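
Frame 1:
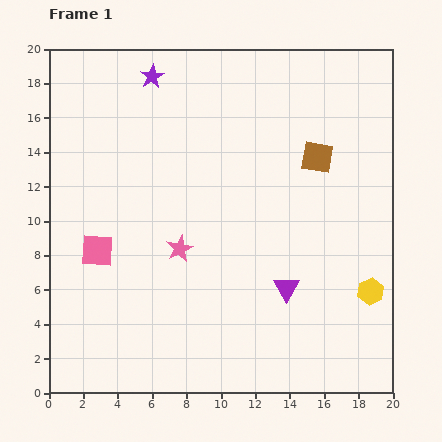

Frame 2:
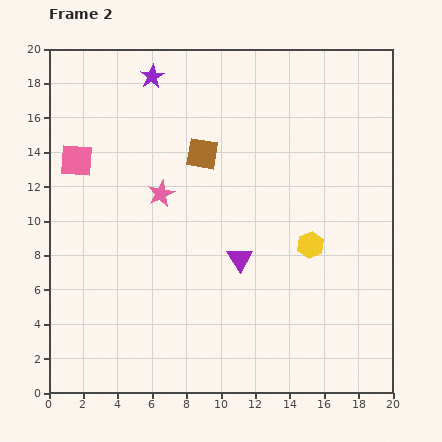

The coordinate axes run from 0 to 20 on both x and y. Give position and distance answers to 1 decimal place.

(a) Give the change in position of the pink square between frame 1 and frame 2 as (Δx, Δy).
(-1.2, 5.2)

The pink square was at (2.8, 8.3) in frame 1 and (1.6, 13.5) in frame 2.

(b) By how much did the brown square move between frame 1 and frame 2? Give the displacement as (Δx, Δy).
(-6.7, 0.2)

The brown square was at (15.6, 13.7) in frame 1 and (8.9, 13.9) in frame 2.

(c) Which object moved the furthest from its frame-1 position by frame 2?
the brown square

(moved 6.7; next 5.3)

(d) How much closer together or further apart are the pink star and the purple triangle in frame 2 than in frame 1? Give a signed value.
-0.6

Distance in frame 1: 6.6. Distance in frame 2: 6.0.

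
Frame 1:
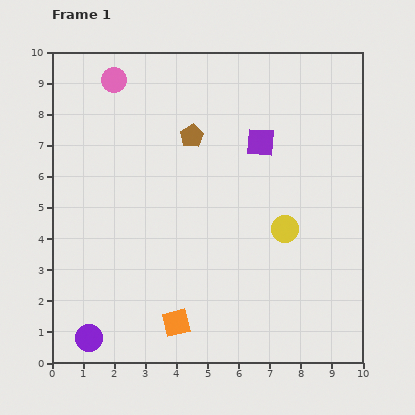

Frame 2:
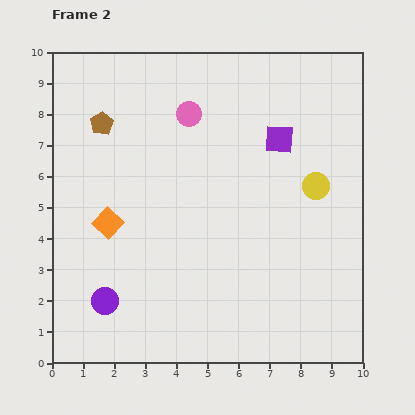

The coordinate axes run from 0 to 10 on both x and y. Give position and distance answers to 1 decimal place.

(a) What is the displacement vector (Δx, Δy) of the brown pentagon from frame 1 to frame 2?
(-2.9, 0.4)

The brown pentagon was at (4.5, 7.3) in frame 1 and (1.6, 7.7) in frame 2.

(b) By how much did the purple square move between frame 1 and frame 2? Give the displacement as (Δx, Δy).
(0.6, 0.1)

The purple square was at (6.7, 7.1) in frame 1 and (7.3, 7.2) in frame 2.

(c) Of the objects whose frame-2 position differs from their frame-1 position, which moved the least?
the purple square

(moved 0.6)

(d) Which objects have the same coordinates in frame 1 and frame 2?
none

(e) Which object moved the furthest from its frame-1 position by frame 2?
the orange square

(moved 3.9; next 2.9)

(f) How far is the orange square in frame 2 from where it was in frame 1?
3.9

The orange square moved from (4.0, 1.3) to (1.8, 4.5), a distance of √(2.2² + 3.2²) ≈ 3.9.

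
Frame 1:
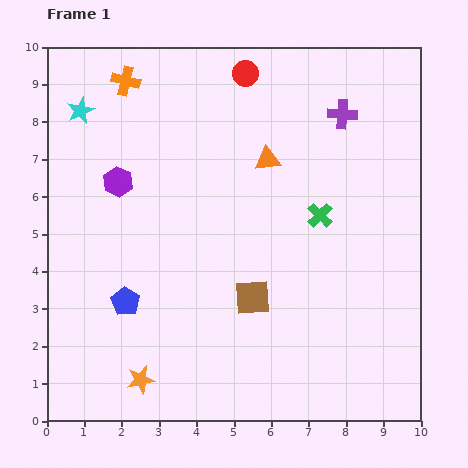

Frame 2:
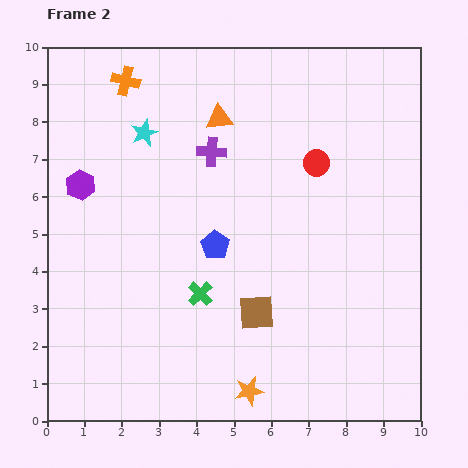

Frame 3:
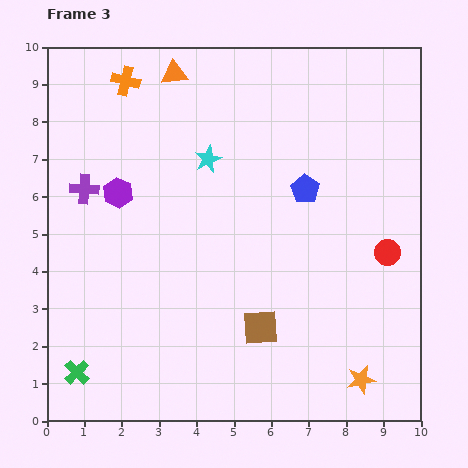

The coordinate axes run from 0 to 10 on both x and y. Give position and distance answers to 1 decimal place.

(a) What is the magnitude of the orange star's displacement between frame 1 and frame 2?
2.9

The orange star moved from (2.5, 1.1) to (5.4, 0.8), a distance of √(2.9² + 0.3²) ≈ 2.9.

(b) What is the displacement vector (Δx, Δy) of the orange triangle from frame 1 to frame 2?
(-1.3, 1.1)

The orange triangle was at (5.9, 7.0) in frame 1 and (4.6, 8.1) in frame 2.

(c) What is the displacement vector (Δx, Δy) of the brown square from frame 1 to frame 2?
(0.1, -0.4)

The brown square was at (5.5, 3.3) in frame 1 and (5.6, 2.9) in frame 2.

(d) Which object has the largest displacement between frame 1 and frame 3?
the green cross

(moved 7.7; next 7.2)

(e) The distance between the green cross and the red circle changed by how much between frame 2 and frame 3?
+4.2

Distance in frame 2: 4.7. Distance in frame 3: 8.9.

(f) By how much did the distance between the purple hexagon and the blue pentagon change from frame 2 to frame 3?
+1.1

Distance in frame 2: 3.9. Distance in frame 3: 5.0.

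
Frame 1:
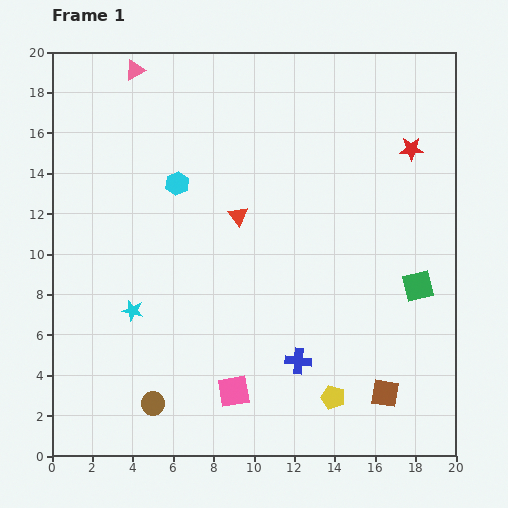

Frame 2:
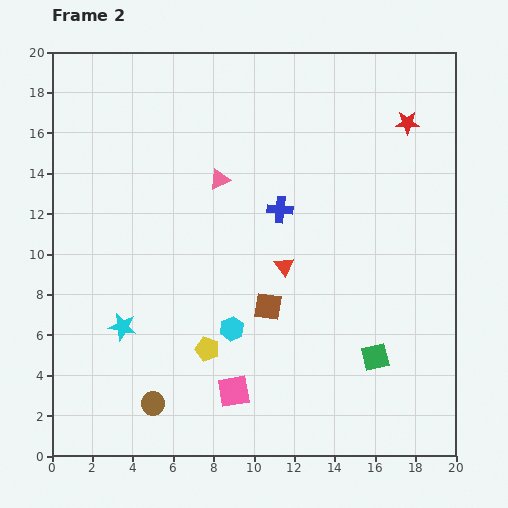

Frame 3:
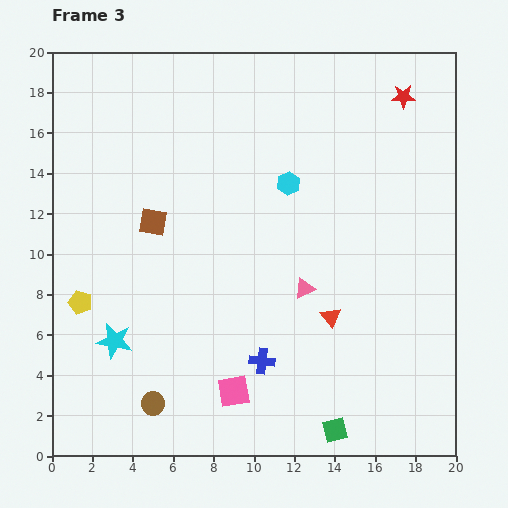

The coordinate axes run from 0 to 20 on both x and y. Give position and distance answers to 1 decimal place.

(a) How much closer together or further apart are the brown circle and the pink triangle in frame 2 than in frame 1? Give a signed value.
-4.9

Distance in frame 1: 16.5. Distance in frame 2: 11.6.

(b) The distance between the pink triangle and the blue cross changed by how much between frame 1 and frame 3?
-12.3

Distance in frame 1: 16.5. Distance in frame 3: 4.2.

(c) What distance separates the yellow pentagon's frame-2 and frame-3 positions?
6.7

The yellow pentagon moved from (7.7, 5.3) to (1.4, 7.6), a distance of √(6.3² + 2.3²) ≈ 6.7.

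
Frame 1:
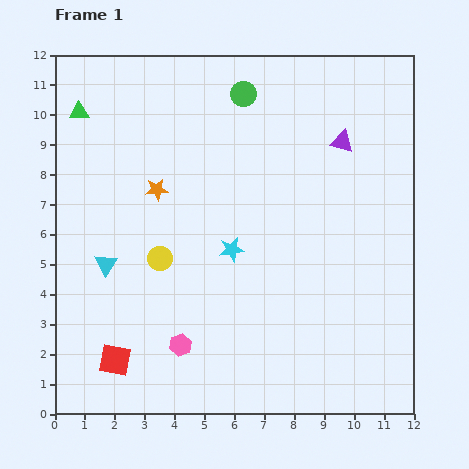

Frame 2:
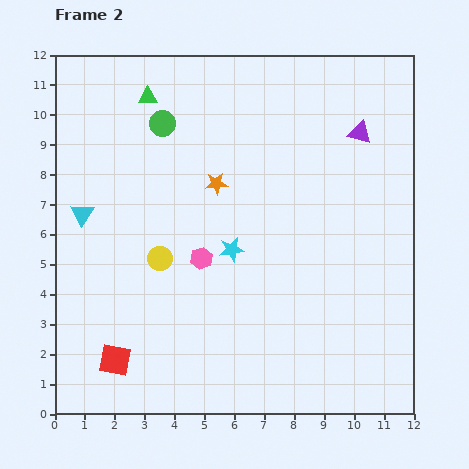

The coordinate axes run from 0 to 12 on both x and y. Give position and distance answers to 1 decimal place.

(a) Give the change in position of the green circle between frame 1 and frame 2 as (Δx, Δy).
(-2.7, -1.0)

The green circle was at (6.3, 10.7) in frame 1 and (3.6, 9.7) in frame 2.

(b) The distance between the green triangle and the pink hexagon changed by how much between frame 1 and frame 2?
-2.8

Distance in frame 1: 8.5. Distance in frame 2: 5.7.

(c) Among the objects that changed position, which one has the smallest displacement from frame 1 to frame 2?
the purple triangle

(moved 0.7)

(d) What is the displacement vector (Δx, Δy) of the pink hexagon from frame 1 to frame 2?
(0.7, 2.9)

The pink hexagon was at (4.2, 2.3) in frame 1 and (4.9, 5.2) in frame 2.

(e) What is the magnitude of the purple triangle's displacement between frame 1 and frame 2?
0.7

The purple triangle moved from (9.6, 9.1) to (10.2, 9.4), a distance of √(0.6² + 0.3²) ≈ 0.7.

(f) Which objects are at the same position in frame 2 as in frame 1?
the cyan star, the yellow circle, the red square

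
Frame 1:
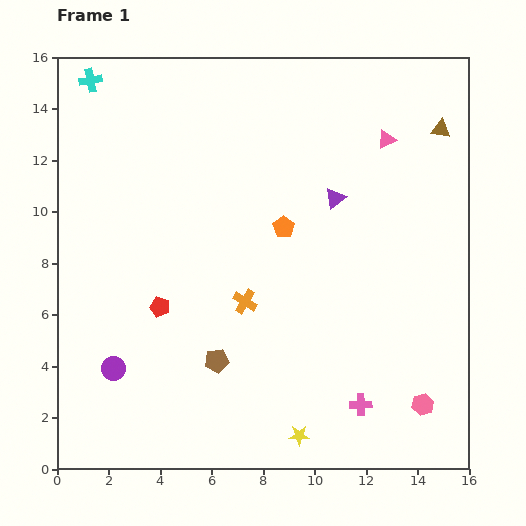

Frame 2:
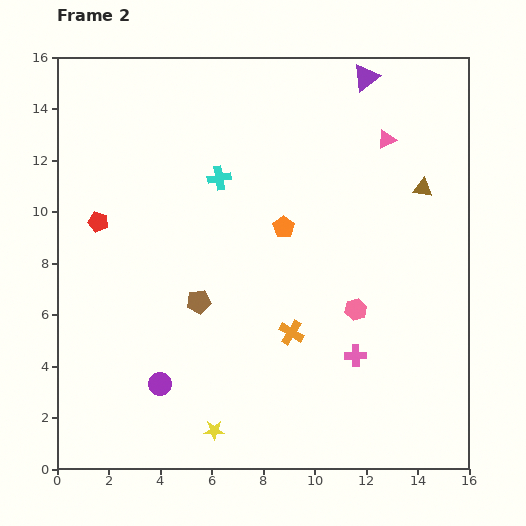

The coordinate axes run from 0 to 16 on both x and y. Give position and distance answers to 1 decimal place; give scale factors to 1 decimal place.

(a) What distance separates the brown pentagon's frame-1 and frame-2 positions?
2.4

The brown pentagon moved from (6.2, 4.2) to (5.5, 6.5), a distance of √(0.7² + 2.3²) ≈ 2.4.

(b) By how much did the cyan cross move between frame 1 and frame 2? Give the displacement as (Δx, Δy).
(5.0, -3.8)

The cyan cross was at (1.3, 15.1) in frame 1 and (6.3, 11.3) in frame 2.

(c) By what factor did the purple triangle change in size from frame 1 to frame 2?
1.3×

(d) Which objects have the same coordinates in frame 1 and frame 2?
the pink triangle, the orange pentagon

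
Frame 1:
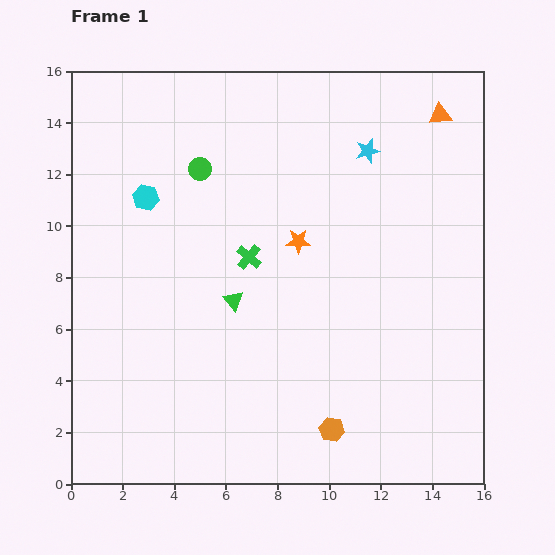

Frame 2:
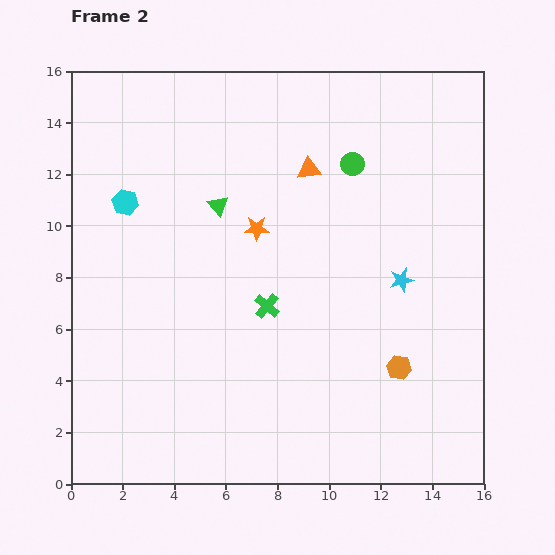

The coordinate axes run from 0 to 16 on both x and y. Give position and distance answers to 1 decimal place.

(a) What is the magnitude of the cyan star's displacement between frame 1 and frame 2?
5.2

The cyan star moved from (11.5, 12.9) to (12.8, 7.9), a distance of √(1.3² + 5.0²) ≈ 5.2.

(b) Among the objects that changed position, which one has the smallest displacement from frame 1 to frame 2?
the cyan hexagon

(moved 0.8)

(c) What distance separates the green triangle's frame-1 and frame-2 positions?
3.7

The green triangle moved from (6.3, 7.1) to (5.7, 10.8), a distance of √(0.6² + 3.7²) ≈ 3.7.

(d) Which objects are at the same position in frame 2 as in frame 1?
none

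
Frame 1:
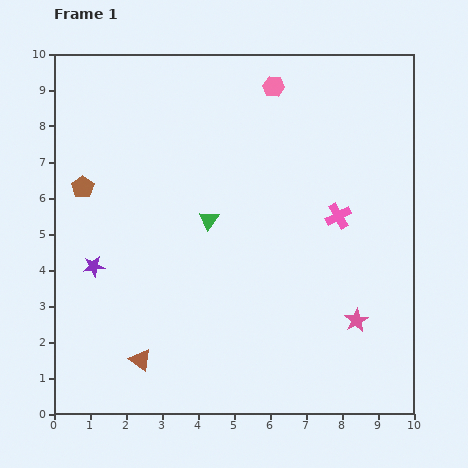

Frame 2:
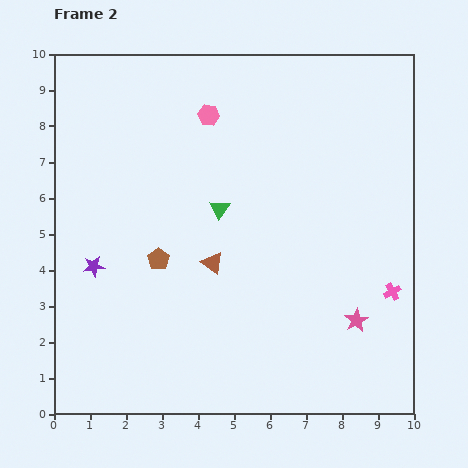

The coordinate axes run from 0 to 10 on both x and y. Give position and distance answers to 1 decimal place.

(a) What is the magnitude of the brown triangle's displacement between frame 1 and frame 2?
3.4

The brown triangle moved from (2.4, 1.5) to (4.4, 4.2), a distance of √(2.0² + 2.7²) ≈ 3.4.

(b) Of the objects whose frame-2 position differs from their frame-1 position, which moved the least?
the green triangle

(moved 0.4)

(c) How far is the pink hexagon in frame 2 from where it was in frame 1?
2.0

The pink hexagon moved from (6.1, 9.1) to (4.3, 8.3), a distance of √(1.8² + 0.8²) ≈ 2.0.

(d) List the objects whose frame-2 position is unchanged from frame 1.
the pink star, the purple star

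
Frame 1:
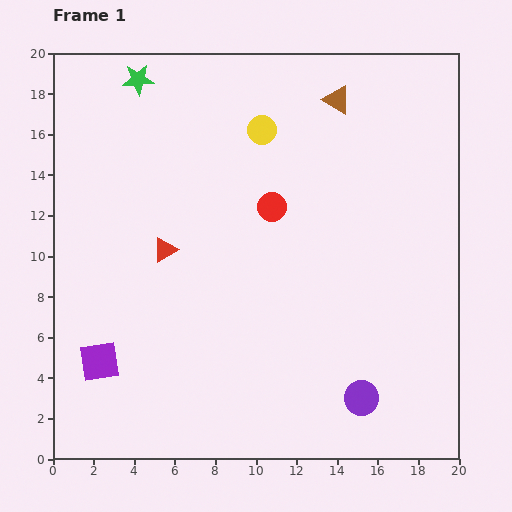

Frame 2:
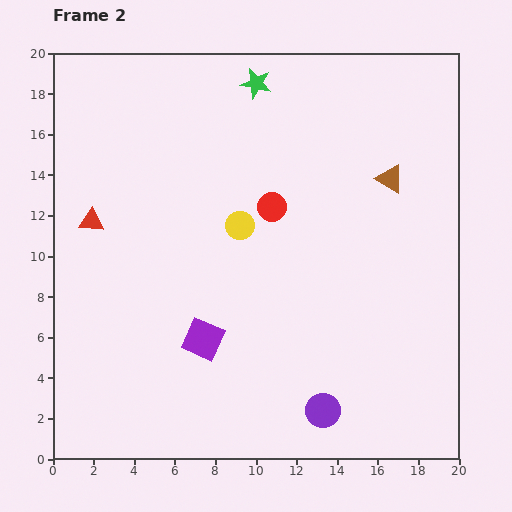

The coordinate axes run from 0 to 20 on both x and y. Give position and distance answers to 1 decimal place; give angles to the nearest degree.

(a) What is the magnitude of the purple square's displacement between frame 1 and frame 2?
5.2

The purple square moved from (2.3, 4.8) to (7.4, 5.9), a distance of √(5.1² + 1.1²) ≈ 5.2.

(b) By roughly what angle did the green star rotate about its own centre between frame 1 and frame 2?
17° clockwise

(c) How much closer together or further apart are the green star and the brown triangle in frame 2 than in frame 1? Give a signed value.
-1.8

Distance in frame 1: 9.9. Distance in frame 2: 8.1.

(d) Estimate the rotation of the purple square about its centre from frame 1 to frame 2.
33° clockwise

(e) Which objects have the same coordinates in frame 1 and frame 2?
the red circle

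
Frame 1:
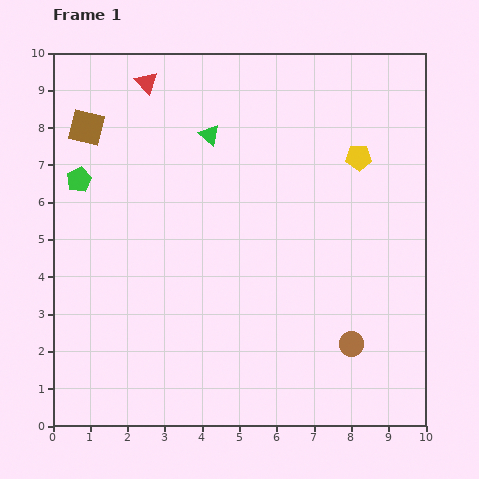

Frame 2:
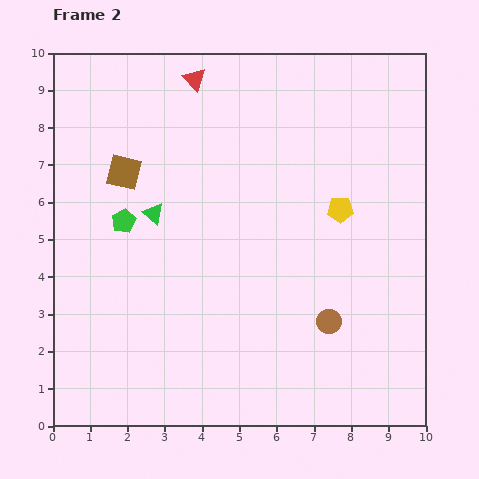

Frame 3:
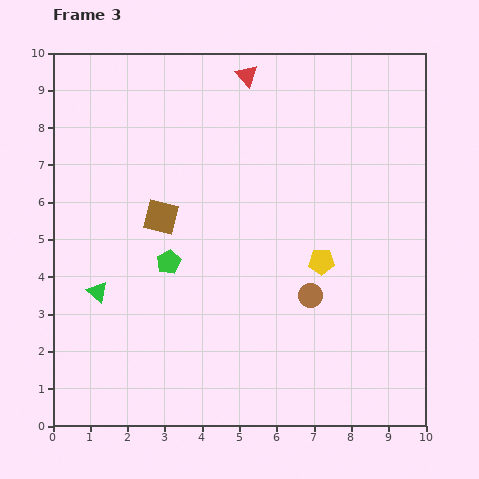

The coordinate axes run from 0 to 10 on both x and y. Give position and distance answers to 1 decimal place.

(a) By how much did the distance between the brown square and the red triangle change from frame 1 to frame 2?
+1.1

Distance in frame 1: 2.0. Distance in frame 2: 3.1.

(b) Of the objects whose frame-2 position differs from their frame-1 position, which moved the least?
the brown circle

(moved 0.8)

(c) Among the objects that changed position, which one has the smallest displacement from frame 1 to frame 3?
the brown circle

(moved 1.7)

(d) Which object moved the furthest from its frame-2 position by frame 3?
the green triangle

(moved 2.6; next 1.6)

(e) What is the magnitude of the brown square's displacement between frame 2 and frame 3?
1.6

The brown square moved from (1.9, 6.8) to (2.9, 5.6), a distance of √(1.0² + 1.2²) ≈ 1.6.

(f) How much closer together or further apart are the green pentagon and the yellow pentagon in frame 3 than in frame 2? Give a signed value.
-1.7

Distance in frame 2: 5.8. Distance in frame 3: 4.1.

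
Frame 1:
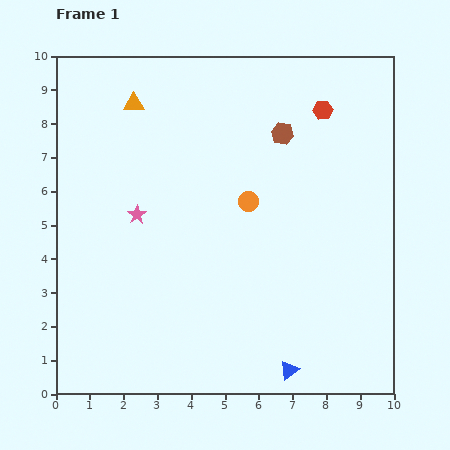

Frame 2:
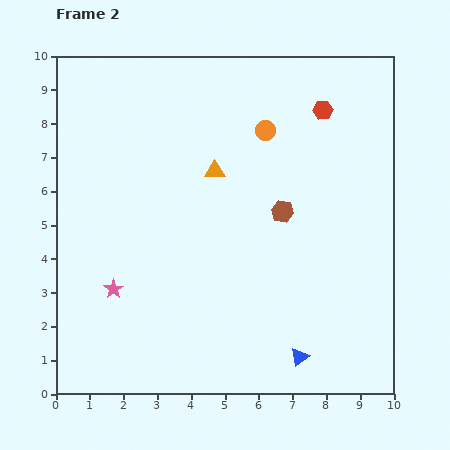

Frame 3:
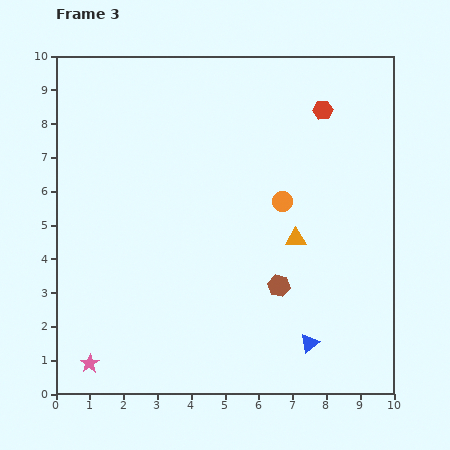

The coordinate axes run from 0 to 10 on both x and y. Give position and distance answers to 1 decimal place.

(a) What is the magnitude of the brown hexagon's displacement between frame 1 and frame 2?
2.3

The brown hexagon moved from (6.7, 7.7) to (6.7, 5.4), a distance of √(0.0² + 2.3²) ≈ 2.3.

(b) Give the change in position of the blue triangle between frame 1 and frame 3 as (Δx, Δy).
(0.6, 0.8)

The blue triangle was at (6.9, 0.7) in frame 1 and (7.5, 1.5) in frame 3.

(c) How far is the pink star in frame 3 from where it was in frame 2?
2.3

The pink star moved from (1.7, 3.1) to (1.0, 0.9), a distance of √(0.7² + 2.2²) ≈ 2.3.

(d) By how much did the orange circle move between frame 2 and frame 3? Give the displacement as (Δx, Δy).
(0.5, -2.1)

The orange circle was at (6.2, 7.8) in frame 2 and (6.7, 5.7) in frame 3.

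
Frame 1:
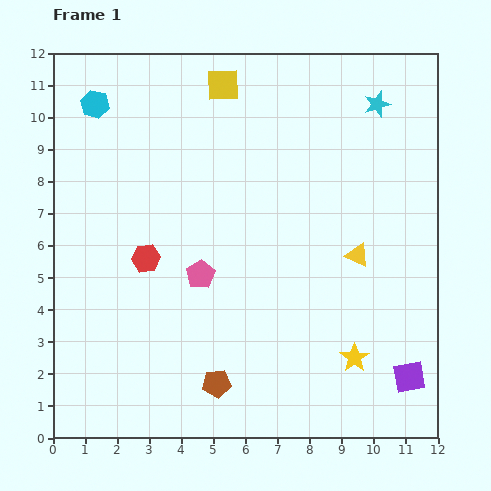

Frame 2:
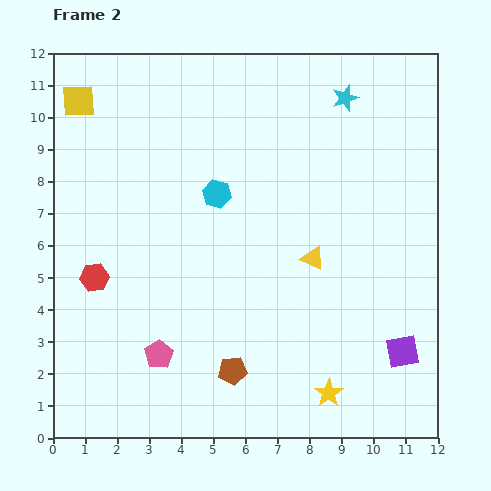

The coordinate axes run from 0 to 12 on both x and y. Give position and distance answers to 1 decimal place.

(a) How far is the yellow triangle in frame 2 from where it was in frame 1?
1.4

The yellow triangle moved from (9.5, 5.7) to (8.1, 5.6), a distance of √(1.4² + 0.1²) ≈ 1.4.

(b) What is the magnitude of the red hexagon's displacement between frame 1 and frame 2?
1.7

The red hexagon moved from (2.9, 5.6) to (1.3, 5.0), a distance of √(1.6² + 0.6²) ≈ 1.7.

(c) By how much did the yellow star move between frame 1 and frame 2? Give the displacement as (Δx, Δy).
(-0.8, -1.1)

The yellow star was at (9.4, 2.5) in frame 1 and (8.6, 1.4) in frame 2.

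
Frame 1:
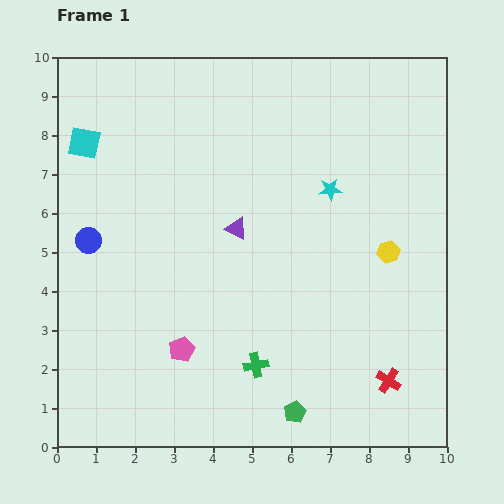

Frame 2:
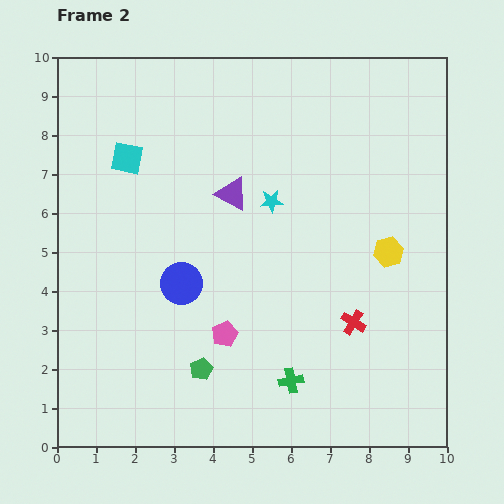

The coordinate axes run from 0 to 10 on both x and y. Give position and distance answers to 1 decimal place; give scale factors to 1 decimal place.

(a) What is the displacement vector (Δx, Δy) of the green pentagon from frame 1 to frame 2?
(-2.4, 1.1)

The green pentagon was at (6.1, 0.9) in frame 1 and (3.7, 2.0) in frame 2.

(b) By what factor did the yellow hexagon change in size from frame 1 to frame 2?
1.3×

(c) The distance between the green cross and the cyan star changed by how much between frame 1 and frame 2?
-0.3

Distance in frame 1: 4.9. Distance in frame 2: 4.6.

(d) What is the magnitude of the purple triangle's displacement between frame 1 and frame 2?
0.9

The purple triangle moved from (4.6, 5.6) to (4.5, 6.5), a distance of √(0.1² + 0.9²) ≈ 0.9.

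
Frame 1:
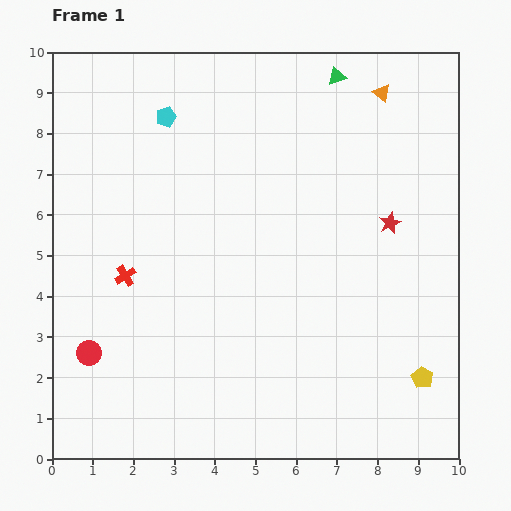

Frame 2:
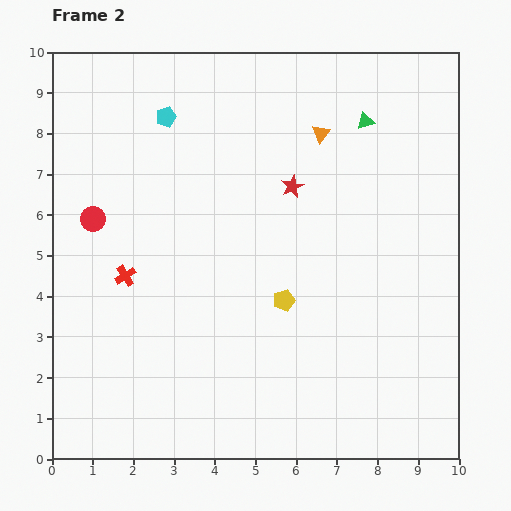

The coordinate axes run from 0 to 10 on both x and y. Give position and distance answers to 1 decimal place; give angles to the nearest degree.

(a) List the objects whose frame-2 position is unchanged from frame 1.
the cyan pentagon, the red cross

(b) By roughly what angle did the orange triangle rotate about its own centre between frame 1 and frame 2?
30° clockwise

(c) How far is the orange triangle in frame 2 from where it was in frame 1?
1.8

The orange triangle moved from (8.1, 9.0) to (6.6, 8.0), a distance of √(1.5² + 1.0²) ≈ 1.8.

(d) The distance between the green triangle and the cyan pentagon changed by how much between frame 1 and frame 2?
+0.6

Distance in frame 1: 4.3. Distance in frame 2: 4.9.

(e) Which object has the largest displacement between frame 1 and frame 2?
the yellow pentagon

(moved 3.9; next 3.3)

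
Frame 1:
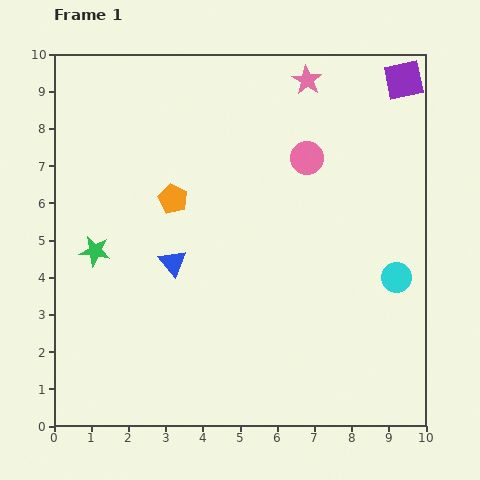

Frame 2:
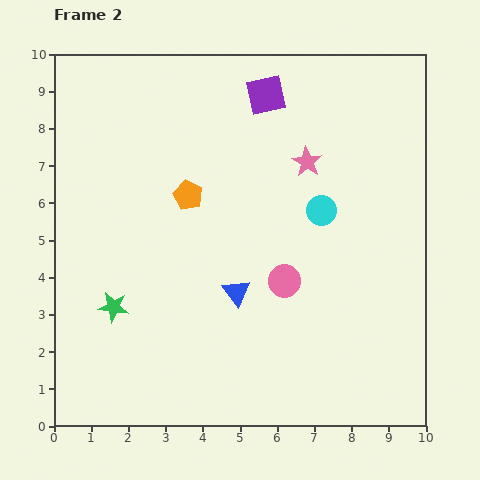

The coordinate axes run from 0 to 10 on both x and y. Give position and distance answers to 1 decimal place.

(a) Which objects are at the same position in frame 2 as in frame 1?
none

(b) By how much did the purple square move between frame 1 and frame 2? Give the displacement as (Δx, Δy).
(-3.7, -0.4)

The purple square was at (9.4, 9.3) in frame 1 and (5.7, 8.9) in frame 2.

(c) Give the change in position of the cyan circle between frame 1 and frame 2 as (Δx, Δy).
(-2.0, 1.8)

The cyan circle was at (9.2, 4.0) in frame 1 and (7.2, 5.8) in frame 2.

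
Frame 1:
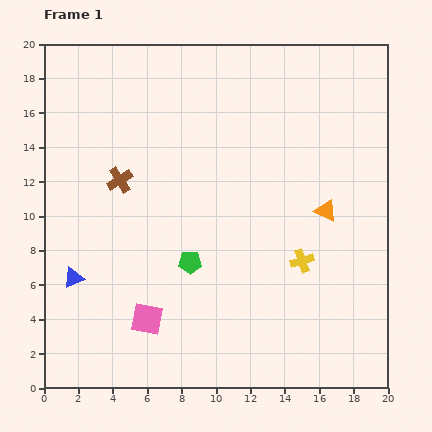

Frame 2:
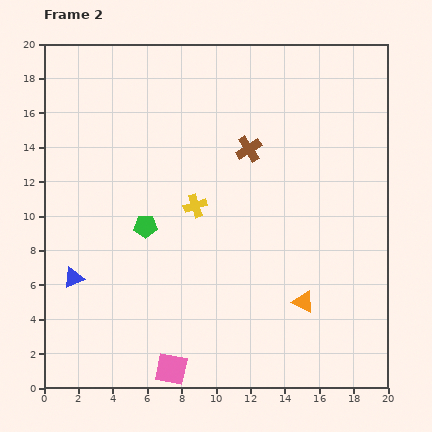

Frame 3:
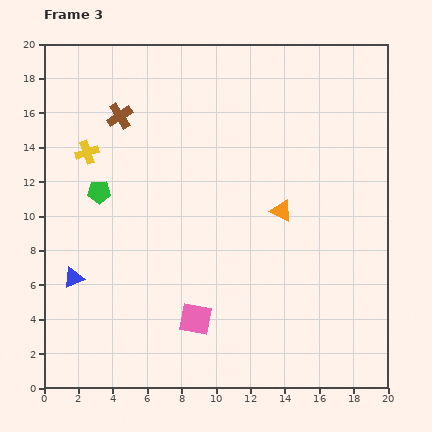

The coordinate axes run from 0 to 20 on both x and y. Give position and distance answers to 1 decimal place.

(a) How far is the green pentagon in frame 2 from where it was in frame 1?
3.3

The green pentagon moved from (8.5, 7.3) to (5.9, 9.4), a distance of √(2.6² + 2.1²) ≈ 3.3.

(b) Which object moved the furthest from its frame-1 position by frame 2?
the brown cross

(moved 7.7; next 7.0)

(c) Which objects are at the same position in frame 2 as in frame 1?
the blue triangle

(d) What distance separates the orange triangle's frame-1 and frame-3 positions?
2.6

The orange triangle moved from (16.4, 10.3) to (13.8, 10.3), a distance of √(2.6² + 0.0²) ≈ 2.6.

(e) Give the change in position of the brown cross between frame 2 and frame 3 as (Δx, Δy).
(-7.5, 1.9)

The brown cross was at (11.9, 13.9) in frame 2 and (4.4, 15.8) in frame 3.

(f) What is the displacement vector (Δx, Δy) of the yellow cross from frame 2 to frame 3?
(-6.3, 3.1)

The yellow cross was at (8.8, 10.6) in frame 2 and (2.5, 13.7) in frame 3.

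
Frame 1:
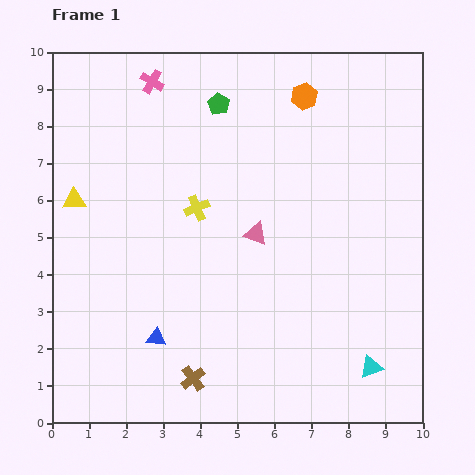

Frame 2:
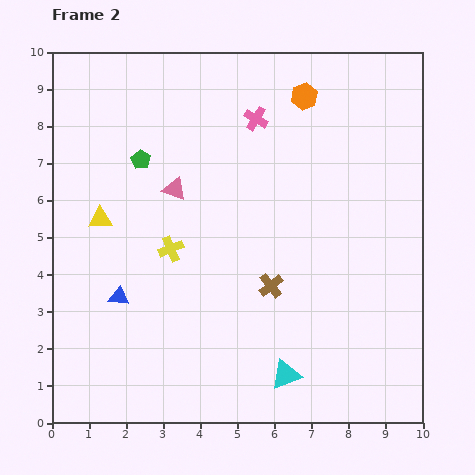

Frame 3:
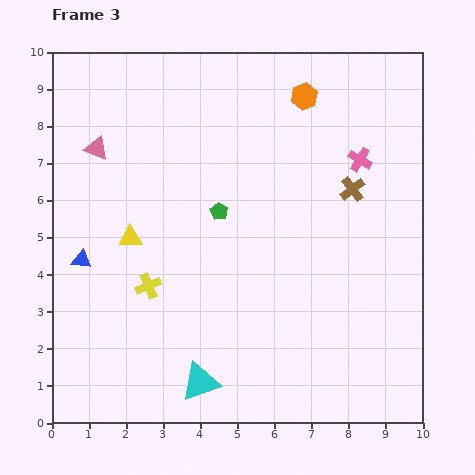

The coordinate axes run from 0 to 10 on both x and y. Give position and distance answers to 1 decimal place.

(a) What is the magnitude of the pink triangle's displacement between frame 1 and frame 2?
2.5

The pink triangle moved from (5.5, 5.1) to (3.3, 6.3), a distance of √(2.2² + 1.2²) ≈ 2.5.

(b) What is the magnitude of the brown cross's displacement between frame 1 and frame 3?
6.7

The brown cross moved from (3.8, 1.2) to (8.1, 6.3), a distance of √(4.3² + 5.1²) ≈ 6.7.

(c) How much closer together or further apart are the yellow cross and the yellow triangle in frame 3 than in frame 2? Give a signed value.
-0.7

Distance in frame 2: 2.1. Distance in frame 3: 1.4.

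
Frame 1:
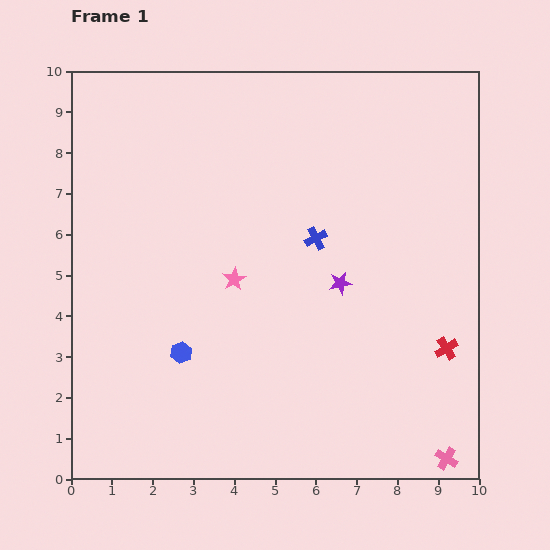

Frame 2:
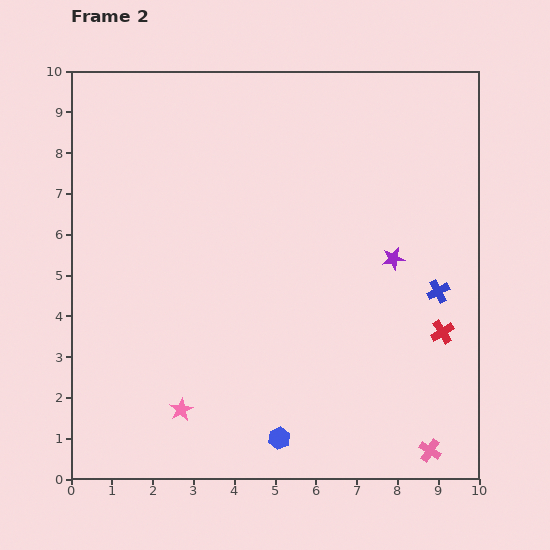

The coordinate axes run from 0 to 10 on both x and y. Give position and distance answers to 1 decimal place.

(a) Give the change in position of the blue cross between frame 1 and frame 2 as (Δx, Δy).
(3.0, -1.3)

The blue cross was at (6.0, 5.9) in frame 1 and (9.0, 4.6) in frame 2.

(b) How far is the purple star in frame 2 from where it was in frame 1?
1.4

The purple star moved from (6.6, 4.8) to (7.9, 5.4), a distance of √(1.3² + 0.6²) ≈ 1.4.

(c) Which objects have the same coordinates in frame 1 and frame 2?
none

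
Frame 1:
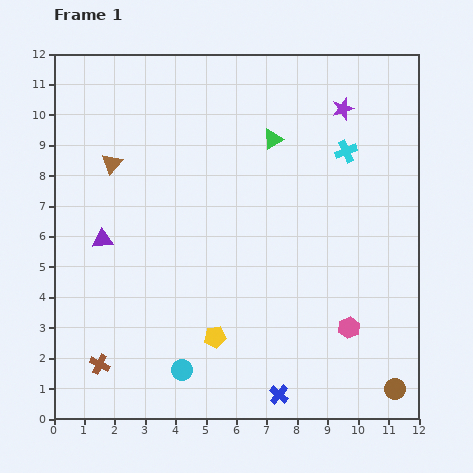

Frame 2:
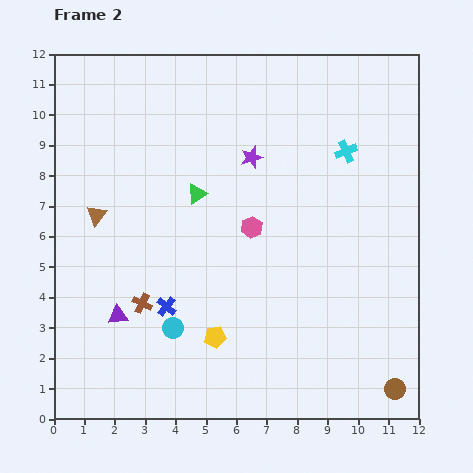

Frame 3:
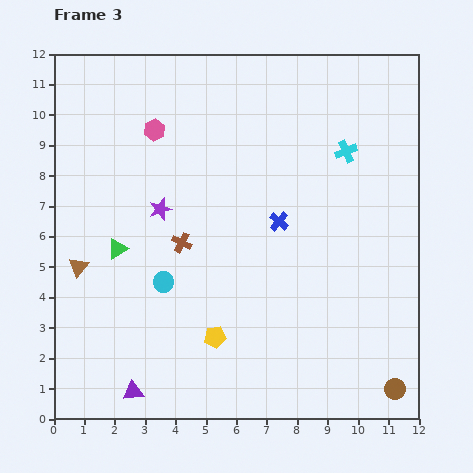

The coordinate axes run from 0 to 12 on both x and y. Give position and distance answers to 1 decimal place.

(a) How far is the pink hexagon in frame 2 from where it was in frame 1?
4.6

The pink hexagon moved from (9.7, 3.0) to (6.5, 6.3), a distance of √(3.2² + 3.3²) ≈ 4.6.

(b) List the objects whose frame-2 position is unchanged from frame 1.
the cyan cross, the yellow pentagon, the brown circle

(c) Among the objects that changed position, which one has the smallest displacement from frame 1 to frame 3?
the cyan circle

(moved 3.0)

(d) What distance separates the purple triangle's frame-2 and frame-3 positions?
2.5

The purple triangle moved from (2.1, 3.4) to (2.6, 0.9), a distance of √(0.5² + 2.5²) ≈ 2.5.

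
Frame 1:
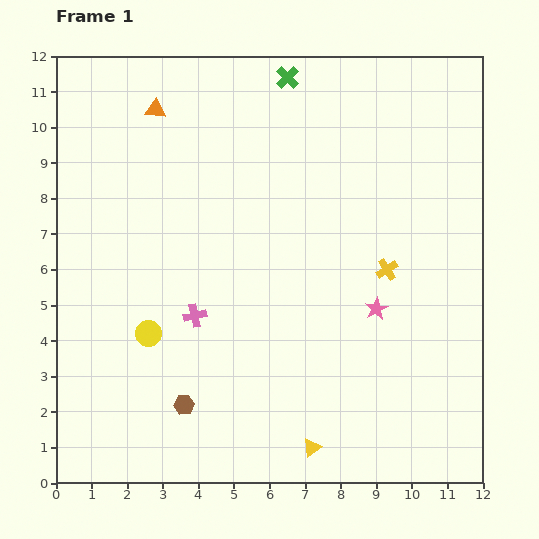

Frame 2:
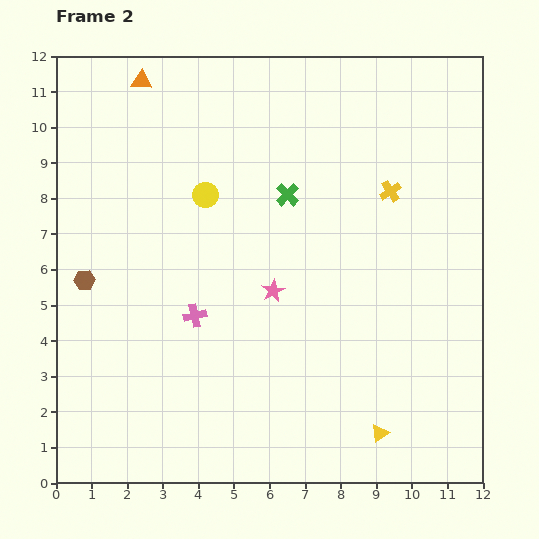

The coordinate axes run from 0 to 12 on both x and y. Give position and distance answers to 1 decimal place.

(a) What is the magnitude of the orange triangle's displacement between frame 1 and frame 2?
0.9

The orange triangle moved from (2.8, 10.5) to (2.4, 11.3), a distance of √(0.4² + 0.8²) ≈ 0.9.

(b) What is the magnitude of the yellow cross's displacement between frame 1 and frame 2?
2.2

The yellow cross moved from (9.3, 6.0) to (9.4, 8.2), a distance of √(0.1² + 2.2²) ≈ 2.2.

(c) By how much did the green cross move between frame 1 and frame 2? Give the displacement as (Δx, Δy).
(0.0, -3.3)

The green cross was at (6.5, 11.4) in frame 1 and (6.5, 8.1) in frame 2.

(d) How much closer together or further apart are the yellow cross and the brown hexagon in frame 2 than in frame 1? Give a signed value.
+2.1

Distance in frame 1: 6.9. Distance in frame 2: 9.0.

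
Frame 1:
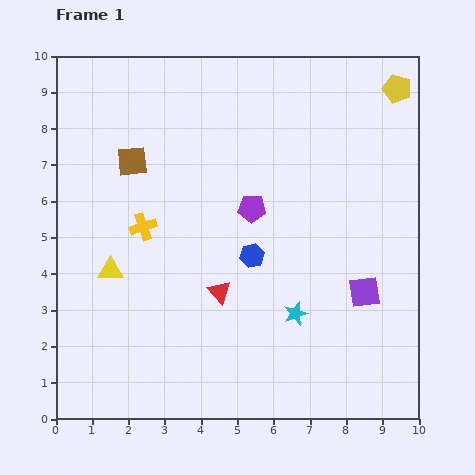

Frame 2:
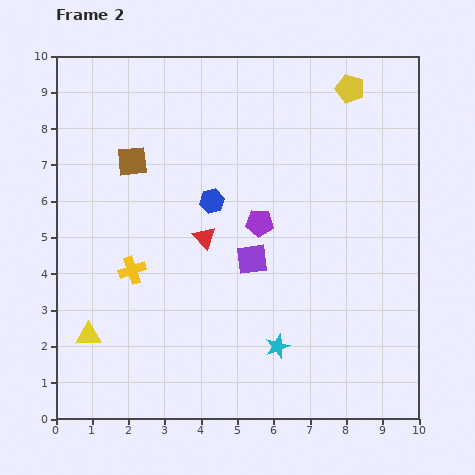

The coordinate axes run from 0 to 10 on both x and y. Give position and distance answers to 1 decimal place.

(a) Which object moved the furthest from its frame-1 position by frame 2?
the purple square

(moved 3.2; next 1.9)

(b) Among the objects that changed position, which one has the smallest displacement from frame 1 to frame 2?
the purple pentagon

(moved 0.4)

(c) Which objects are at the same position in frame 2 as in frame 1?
the brown square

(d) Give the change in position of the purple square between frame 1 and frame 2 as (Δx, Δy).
(-3.1, 0.9)

The purple square was at (8.5, 3.5) in frame 1 and (5.4, 4.4) in frame 2.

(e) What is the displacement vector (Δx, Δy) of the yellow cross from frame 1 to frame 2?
(-0.3, -1.2)

The yellow cross was at (2.4, 5.3) in frame 1 and (2.1, 4.1) in frame 2.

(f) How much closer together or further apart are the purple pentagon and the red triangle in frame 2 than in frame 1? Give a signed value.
-0.9

Distance in frame 1: 2.5. Distance in frame 2: 1.6.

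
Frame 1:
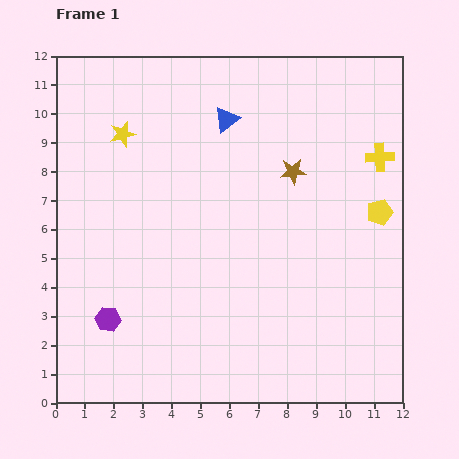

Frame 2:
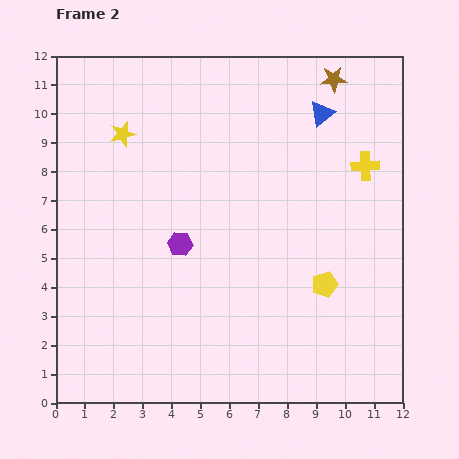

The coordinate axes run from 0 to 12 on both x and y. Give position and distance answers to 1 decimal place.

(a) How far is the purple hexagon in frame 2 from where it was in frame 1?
3.6

The purple hexagon moved from (1.8, 2.9) to (4.3, 5.5), a distance of √(2.5² + 2.6²) ≈ 3.6.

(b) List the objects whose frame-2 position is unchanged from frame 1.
the yellow star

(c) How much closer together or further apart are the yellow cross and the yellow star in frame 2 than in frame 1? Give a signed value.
-0.4

Distance in frame 1: 8.9. Distance in frame 2: 8.5.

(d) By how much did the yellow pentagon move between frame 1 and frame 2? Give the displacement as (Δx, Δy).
(-1.9, -2.5)

The yellow pentagon was at (11.2, 6.6) in frame 1 and (9.3, 4.1) in frame 2.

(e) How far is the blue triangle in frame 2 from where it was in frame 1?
3.3

The blue triangle moved from (5.9, 9.8) to (9.2, 10.0), a distance of √(3.3² + 0.2²) ≈ 3.3.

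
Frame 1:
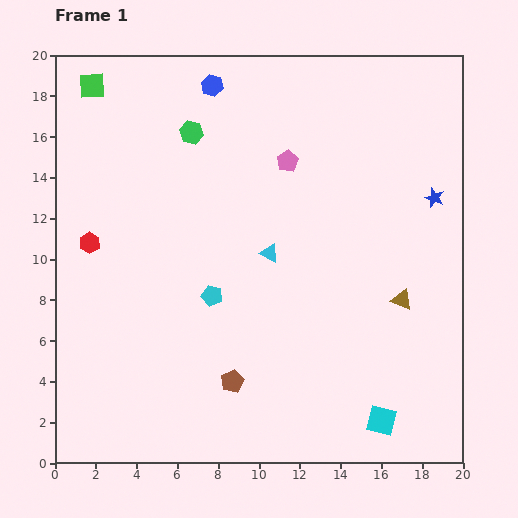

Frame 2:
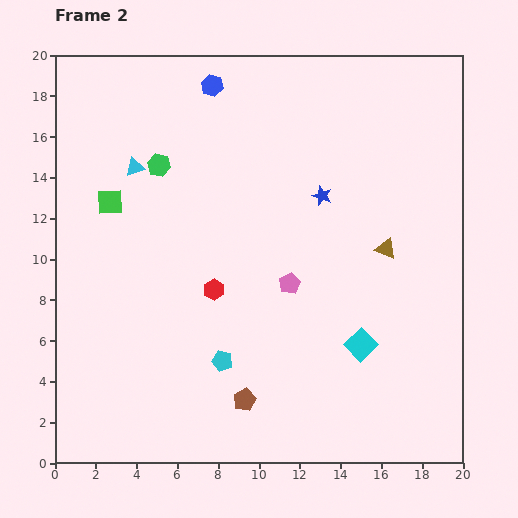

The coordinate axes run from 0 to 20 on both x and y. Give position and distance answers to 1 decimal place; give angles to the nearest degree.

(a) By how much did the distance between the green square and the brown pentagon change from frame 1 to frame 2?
-4.4

Distance in frame 1: 16.1. Distance in frame 2: 11.7.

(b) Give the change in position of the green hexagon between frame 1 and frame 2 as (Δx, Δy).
(-1.6, -1.6)

The green hexagon was at (6.7, 16.2) in frame 1 and (5.1, 14.6) in frame 2.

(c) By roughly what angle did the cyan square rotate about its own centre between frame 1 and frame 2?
32° clockwise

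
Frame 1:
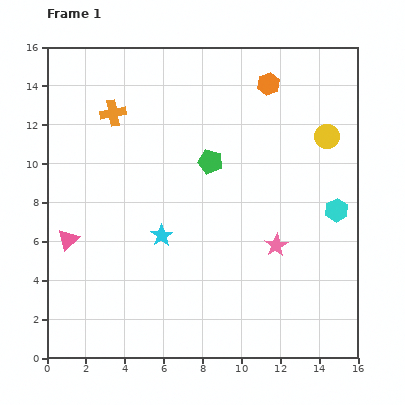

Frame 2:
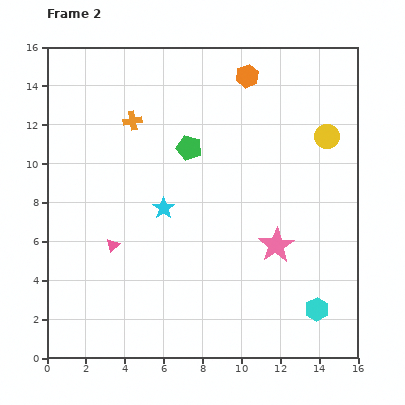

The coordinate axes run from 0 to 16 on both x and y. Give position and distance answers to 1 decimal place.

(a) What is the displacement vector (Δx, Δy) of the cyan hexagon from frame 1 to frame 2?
(-1.0, -5.1)

The cyan hexagon was at (14.9, 7.6) in frame 1 and (13.9, 2.5) in frame 2.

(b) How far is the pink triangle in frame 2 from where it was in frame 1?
2.3

The pink triangle moved from (1.1, 6.1) to (3.4, 5.8), a distance of √(2.3² + 0.3²) ≈ 2.3.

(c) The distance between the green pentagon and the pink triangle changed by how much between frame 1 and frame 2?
-2.0

Distance in frame 1: 8.3. Distance in frame 2: 6.3.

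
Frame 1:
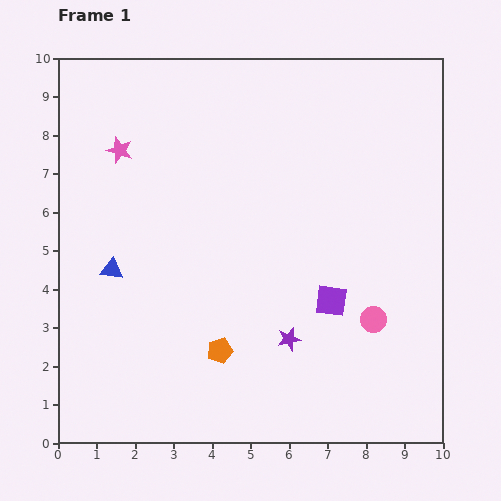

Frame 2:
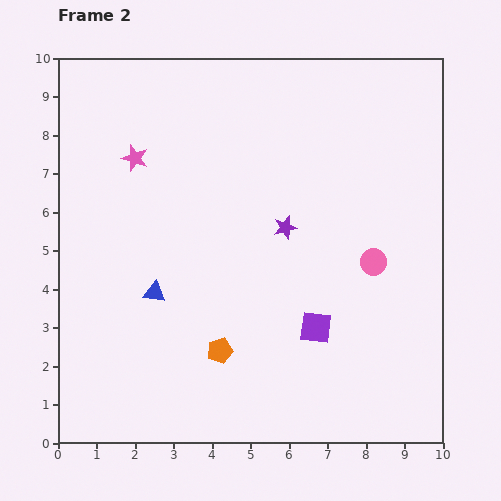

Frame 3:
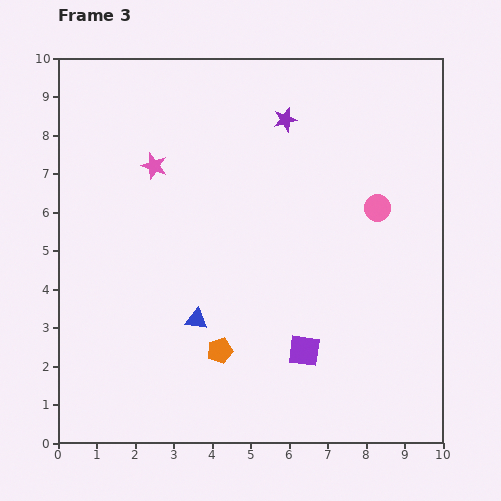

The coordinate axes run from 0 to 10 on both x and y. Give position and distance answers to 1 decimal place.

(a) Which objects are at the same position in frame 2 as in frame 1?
the orange pentagon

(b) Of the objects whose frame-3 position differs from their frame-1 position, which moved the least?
the pink star

(moved 1.0)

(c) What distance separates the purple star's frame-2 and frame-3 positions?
2.8

The purple star moved from (5.9, 5.6) to (5.9, 8.4), a distance of √(0.0² + 2.8²) ≈ 2.8.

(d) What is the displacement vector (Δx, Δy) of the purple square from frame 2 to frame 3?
(-0.3, -0.6)

The purple square was at (6.7, 3.0) in frame 2 and (6.4, 2.4) in frame 3.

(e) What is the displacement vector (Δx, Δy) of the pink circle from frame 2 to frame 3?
(0.1, 1.4)

The pink circle was at (8.2, 4.7) in frame 2 and (8.3, 6.1) in frame 3.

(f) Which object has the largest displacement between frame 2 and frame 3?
the purple star

(moved 2.8; next 1.4)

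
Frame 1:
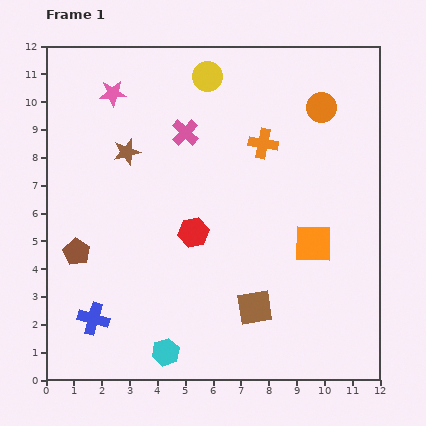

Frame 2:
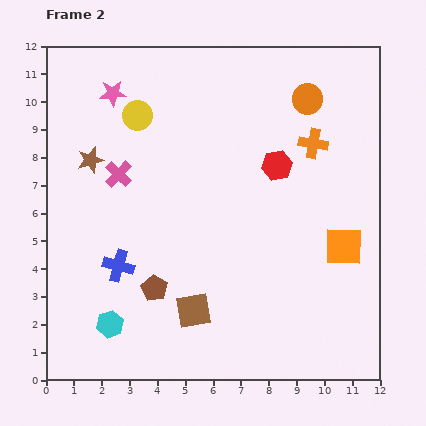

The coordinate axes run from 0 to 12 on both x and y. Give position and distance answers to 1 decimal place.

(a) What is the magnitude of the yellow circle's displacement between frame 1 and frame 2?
2.9

The yellow circle moved from (5.8, 10.9) to (3.3, 9.5), a distance of √(2.5² + 1.4²) ≈ 2.9.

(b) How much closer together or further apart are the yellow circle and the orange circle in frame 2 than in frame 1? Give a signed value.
+1.9

Distance in frame 1: 4.2. Distance in frame 2: 6.1.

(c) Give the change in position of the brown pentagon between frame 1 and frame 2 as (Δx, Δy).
(2.8, -1.3)

The brown pentagon was at (1.1, 4.6) in frame 1 and (3.9, 3.3) in frame 2.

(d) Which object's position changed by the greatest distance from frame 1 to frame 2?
the red hexagon

(moved 3.8; next 3.1)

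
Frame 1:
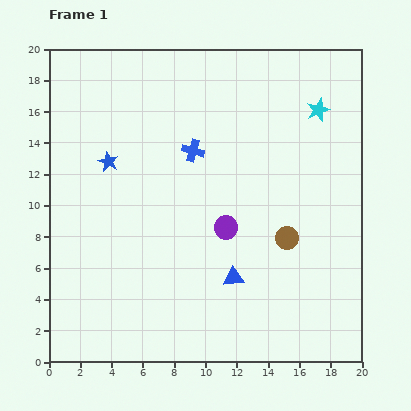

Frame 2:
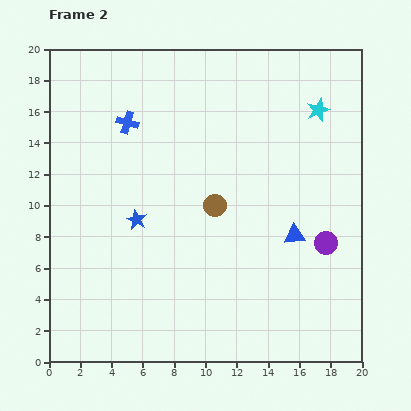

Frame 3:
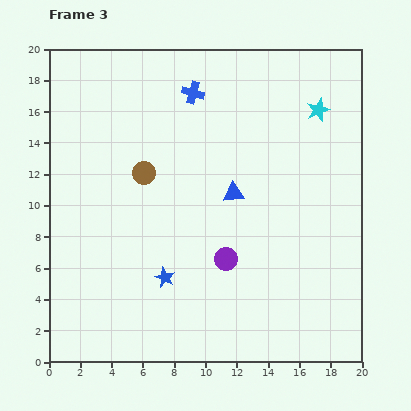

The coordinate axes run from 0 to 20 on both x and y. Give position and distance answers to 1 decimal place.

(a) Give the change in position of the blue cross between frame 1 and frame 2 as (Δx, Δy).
(-4.2, 1.8)

The blue cross was at (9.2, 13.5) in frame 1 and (5.0, 15.3) in frame 2.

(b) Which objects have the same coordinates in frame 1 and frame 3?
the cyan star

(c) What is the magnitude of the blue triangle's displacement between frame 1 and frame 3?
5.4

The blue triangle moved from (11.8, 5.4) to (11.8, 10.8), a distance of √(0.0² + 5.4²) ≈ 5.4.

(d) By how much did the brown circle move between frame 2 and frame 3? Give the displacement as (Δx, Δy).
(-4.5, 2.1)

The brown circle was at (10.6, 10.0) in frame 2 and (6.1, 12.1) in frame 3.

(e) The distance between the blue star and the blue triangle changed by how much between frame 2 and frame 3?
-3.1

Distance in frame 2: 10.1. Distance in frame 3: 7.0.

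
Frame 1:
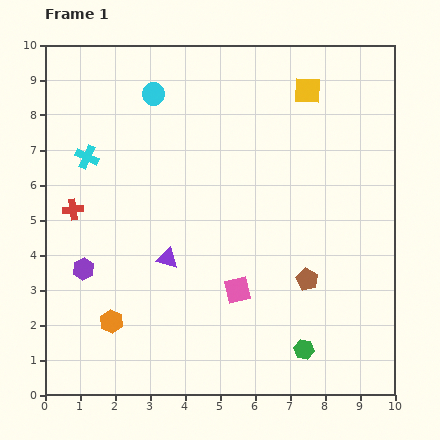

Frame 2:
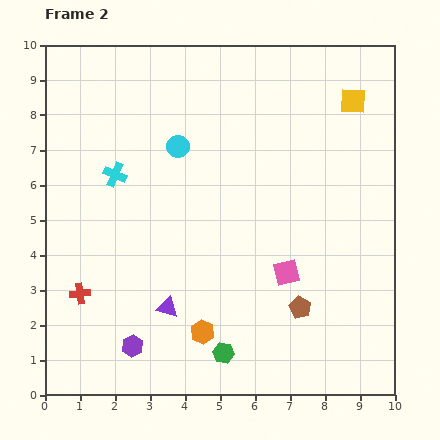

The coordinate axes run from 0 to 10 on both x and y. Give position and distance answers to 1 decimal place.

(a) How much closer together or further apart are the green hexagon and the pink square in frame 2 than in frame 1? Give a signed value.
+0.4

Distance in frame 1: 2.5. Distance in frame 2: 2.9.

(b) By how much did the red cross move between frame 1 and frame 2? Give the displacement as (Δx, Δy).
(0.2, -2.4)

The red cross was at (0.8, 5.3) in frame 1 and (1.0, 2.9) in frame 2.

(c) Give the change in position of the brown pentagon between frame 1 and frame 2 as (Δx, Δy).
(-0.2, -0.8)

The brown pentagon was at (7.5, 3.3) in frame 1 and (7.3, 2.5) in frame 2.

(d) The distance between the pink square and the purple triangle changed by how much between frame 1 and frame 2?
+1.3

Distance in frame 1: 2.2. Distance in frame 2: 3.5.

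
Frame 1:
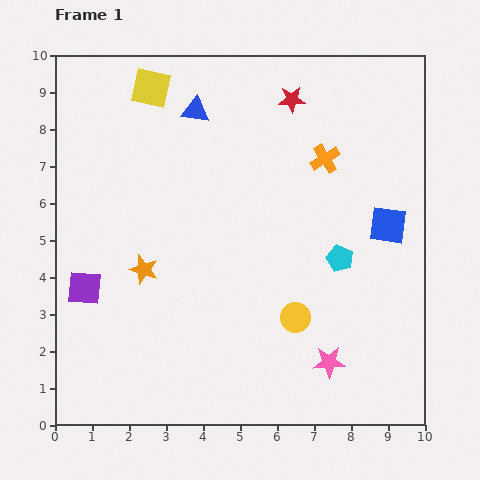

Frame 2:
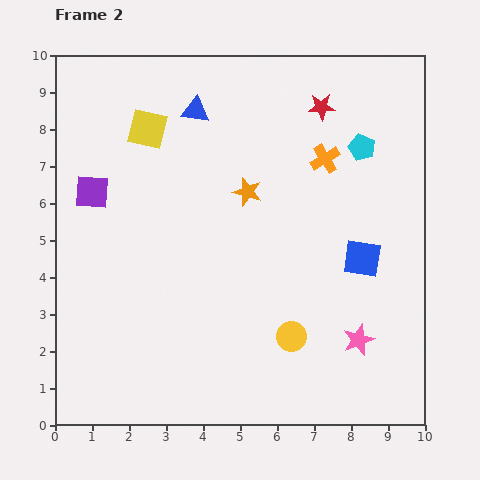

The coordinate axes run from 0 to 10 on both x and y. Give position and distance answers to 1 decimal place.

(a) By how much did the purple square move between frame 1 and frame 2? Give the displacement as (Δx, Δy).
(0.2, 2.6)

The purple square was at (0.8, 3.7) in frame 1 and (1.0, 6.3) in frame 2.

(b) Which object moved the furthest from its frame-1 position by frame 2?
the orange star

(moved 3.5; next 3.1)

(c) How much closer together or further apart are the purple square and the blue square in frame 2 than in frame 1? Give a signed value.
-0.9

Distance in frame 1: 8.4. Distance in frame 2: 7.5.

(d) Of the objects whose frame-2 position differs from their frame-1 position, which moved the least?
the yellow circle

(moved 0.5)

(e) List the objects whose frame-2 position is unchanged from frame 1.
the blue triangle, the orange cross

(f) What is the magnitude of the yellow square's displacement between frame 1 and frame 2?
1.1

The yellow square moved from (2.6, 9.1) to (2.5, 8.0), a distance of √(0.1² + 1.1²) ≈ 1.1.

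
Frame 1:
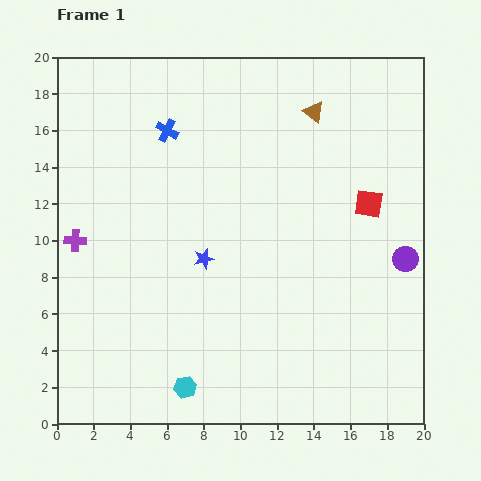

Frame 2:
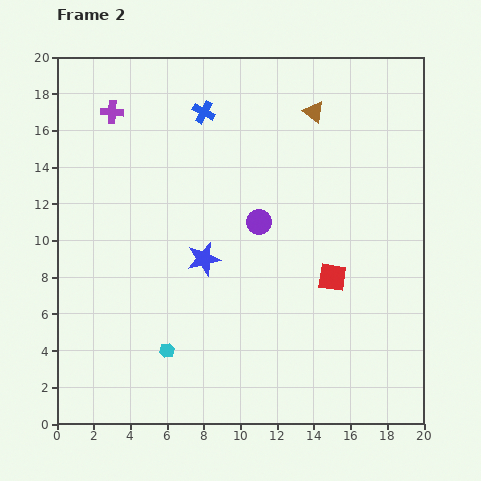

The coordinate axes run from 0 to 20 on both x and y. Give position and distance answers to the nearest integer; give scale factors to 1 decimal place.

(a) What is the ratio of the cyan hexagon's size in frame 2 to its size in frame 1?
0.7×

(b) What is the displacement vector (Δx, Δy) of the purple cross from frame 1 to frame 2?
(2, 7)

The purple cross was at (1, 10) in frame 1 and (3, 17) in frame 2.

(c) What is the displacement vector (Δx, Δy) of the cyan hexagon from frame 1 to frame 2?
(-1, 2)

The cyan hexagon was at (7, 2) in frame 1 and (6, 4) in frame 2.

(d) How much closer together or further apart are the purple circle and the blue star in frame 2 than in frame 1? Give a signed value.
-7

Distance in frame 1: 11. Distance in frame 2: 4.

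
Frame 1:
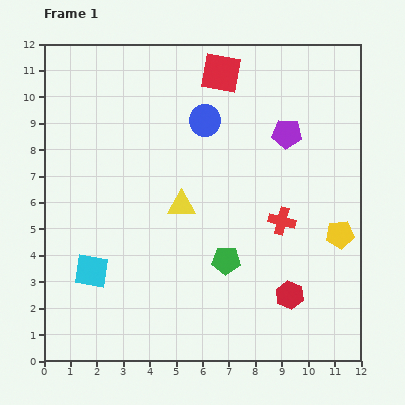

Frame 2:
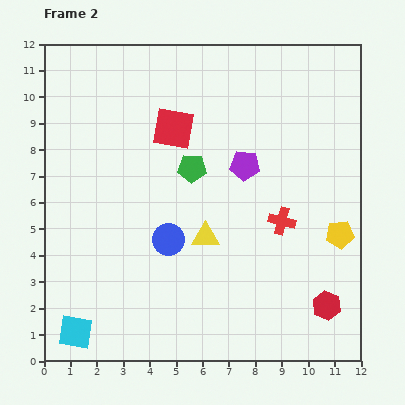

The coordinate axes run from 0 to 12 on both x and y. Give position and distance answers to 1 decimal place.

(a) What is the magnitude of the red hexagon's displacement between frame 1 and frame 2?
1.5

The red hexagon moved from (9.3, 2.5) to (10.7, 2.1), a distance of √(1.4² + 0.4²) ≈ 1.5.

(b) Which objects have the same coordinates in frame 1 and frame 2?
the red cross, the yellow pentagon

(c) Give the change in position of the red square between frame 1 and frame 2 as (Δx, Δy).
(-1.8, -2.1)

The red square was at (6.7, 10.9) in frame 1 and (4.9, 8.8) in frame 2.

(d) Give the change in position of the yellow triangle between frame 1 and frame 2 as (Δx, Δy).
(0.9, -1.2)

The yellow triangle was at (5.2, 5.9) in frame 1 and (6.1, 4.7) in frame 2.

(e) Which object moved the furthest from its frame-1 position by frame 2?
the blue circle

(moved 4.7; next 3.7)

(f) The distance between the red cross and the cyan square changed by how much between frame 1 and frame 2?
+1.5

Distance in frame 1: 7.4. Distance in frame 2: 8.9.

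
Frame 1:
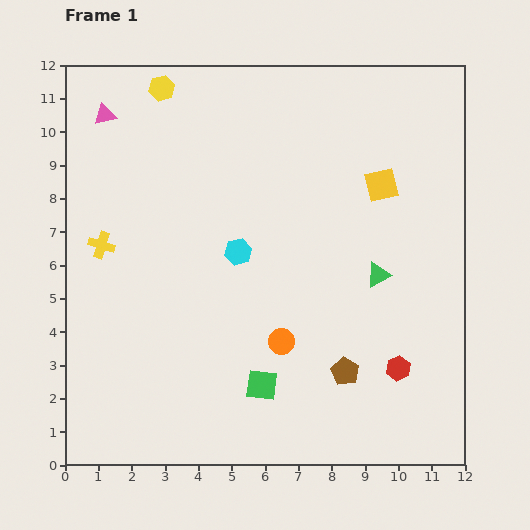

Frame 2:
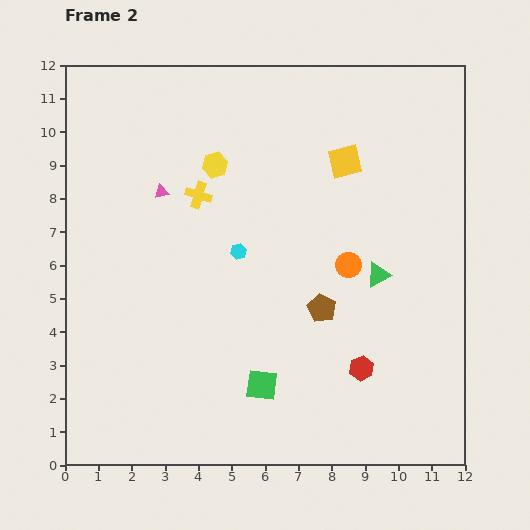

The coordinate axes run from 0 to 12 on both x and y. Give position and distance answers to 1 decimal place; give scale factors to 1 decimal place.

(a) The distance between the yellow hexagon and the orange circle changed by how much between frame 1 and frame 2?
-3.4

Distance in frame 1: 8.4. Distance in frame 2: 5.0.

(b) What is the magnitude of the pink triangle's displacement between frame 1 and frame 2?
2.9

The pink triangle moved from (1.2, 10.5) to (2.9, 8.2), a distance of √(1.7² + 2.3²) ≈ 2.9.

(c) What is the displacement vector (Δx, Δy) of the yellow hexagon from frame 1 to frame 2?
(1.6, -2.3)

The yellow hexagon was at (2.9, 11.3) in frame 1 and (4.5, 9.0) in frame 2.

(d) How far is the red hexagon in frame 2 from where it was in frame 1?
1.1

The red hexagon moved from (10.0, 2.9) to (8.9, 2.9), a distance of √(1.1² + 0.0²) ≈ 1.1.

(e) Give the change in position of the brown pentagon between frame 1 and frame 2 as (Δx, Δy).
(-0.7, 1.9)

The brown pentagon was at (8.4, 2.8) in frame 1 and (7.7, 4.7) in frame 2.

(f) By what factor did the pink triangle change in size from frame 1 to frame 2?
0.7×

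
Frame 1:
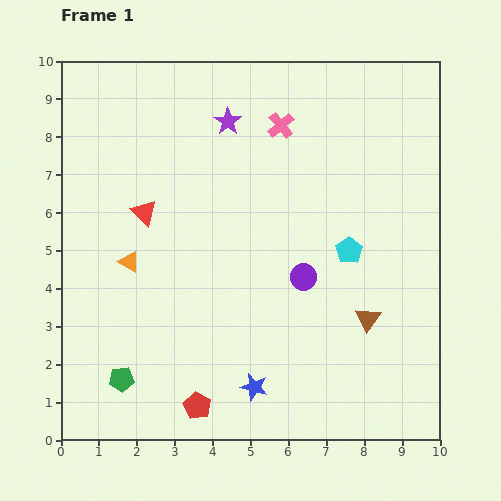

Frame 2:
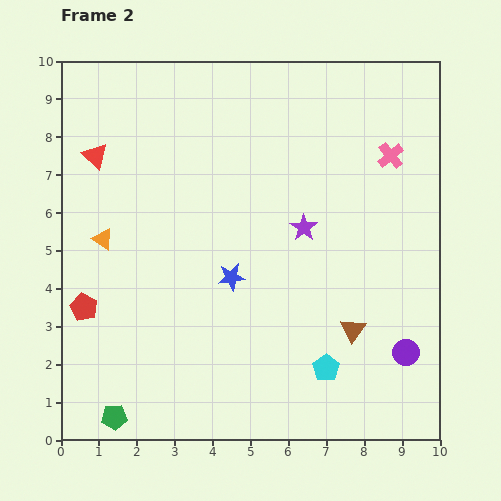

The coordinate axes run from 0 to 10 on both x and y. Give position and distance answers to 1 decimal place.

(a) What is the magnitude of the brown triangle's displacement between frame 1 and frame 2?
0.5

The brown triangle moved from (8.1, 3.2) to (7.7, 2.9), a distance of √(0.4² + 0.3²) ≈ 0.5.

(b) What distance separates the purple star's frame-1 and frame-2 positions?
3.4

The purple star moved from (4.4, 8.4) to (6.4, 5.6), a distance of √(2.0² + 2.8²) ≈ 3.4.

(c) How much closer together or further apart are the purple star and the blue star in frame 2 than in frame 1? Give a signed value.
-4.7

Distance in frame 1: 7.0. Distance in frame 2: 2.3.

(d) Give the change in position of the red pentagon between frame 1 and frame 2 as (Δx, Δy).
(-3.0, 2.6)

The red pentagon was at (3.6, 0.9) in frame 1 and (0.6, 3.5) in frame 2.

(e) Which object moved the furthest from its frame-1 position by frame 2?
the red pentagon

(moved 4.0; next 3.4)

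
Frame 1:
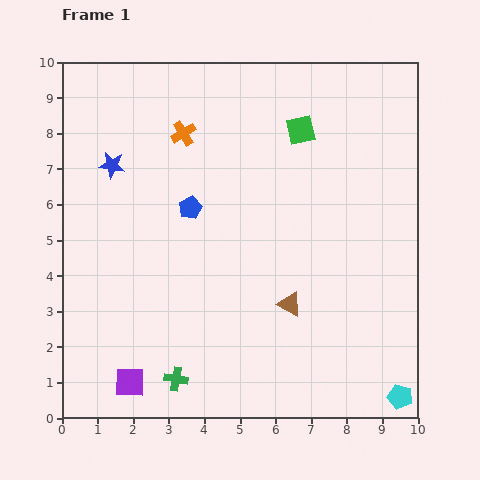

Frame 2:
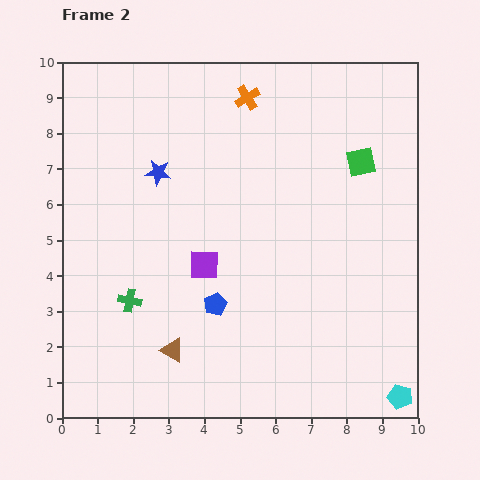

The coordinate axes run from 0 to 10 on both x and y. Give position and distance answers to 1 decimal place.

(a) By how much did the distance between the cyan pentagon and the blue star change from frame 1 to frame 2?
-1.1

Distance in frame 1: 10.4. Distance in frame 2: 9.3.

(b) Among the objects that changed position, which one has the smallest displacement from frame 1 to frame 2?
the blue star

(moved 1.3)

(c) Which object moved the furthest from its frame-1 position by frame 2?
the purple square

(moved 3.9; next 3.5)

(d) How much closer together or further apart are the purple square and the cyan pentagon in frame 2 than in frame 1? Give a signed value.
-1.0

Distance in frame 1: 7.6. Distance in frame 2: 6.6.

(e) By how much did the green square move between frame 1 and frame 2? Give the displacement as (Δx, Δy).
(1.7, -0.9)

The green square was at (6.7, 8.1) in frame 1 and (8.4, 7.2) in frame 2.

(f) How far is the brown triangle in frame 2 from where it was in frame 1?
3.5

The brown triangle moved from (6.4, 3.2) to (3.1, 1.9), a distance of √(3.3² + 1.3²) ≈ 3.5.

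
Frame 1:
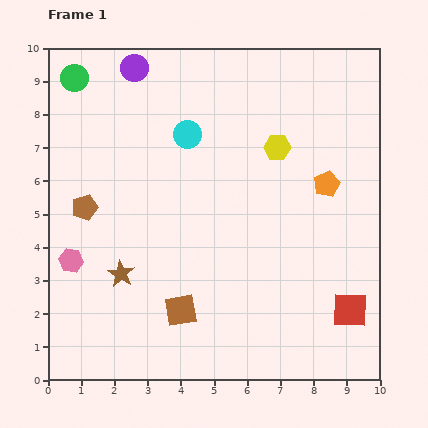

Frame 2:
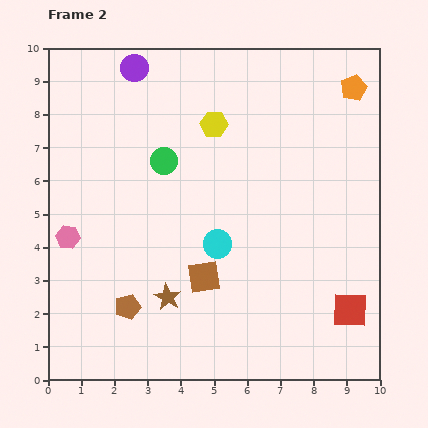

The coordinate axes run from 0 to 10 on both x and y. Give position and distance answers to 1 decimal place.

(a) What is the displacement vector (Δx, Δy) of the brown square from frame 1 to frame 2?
(0.7, 1.0)

The brown square was at (4.0, 2.1) in frame 1 and (4.7, 3.1) in frame 2.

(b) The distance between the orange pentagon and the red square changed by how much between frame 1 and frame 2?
+2.8

Distance in frame 1: 3.9. Distance in frame 2: 6.7.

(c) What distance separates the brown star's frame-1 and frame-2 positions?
1.6

The brown star moved from (2.2, 3.2) to (3.6, 2.5), a distance of √(1.4² + 0.7²) ≈ 1.6.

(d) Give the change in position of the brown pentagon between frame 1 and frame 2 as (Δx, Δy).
(1.3, -3.0)

The brown pentagon was at (1.1, 5.2) in frame 1 and (2.4, 2.2) in frame 2.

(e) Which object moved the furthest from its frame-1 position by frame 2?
the green circle

(moved 3.7; next 3.4)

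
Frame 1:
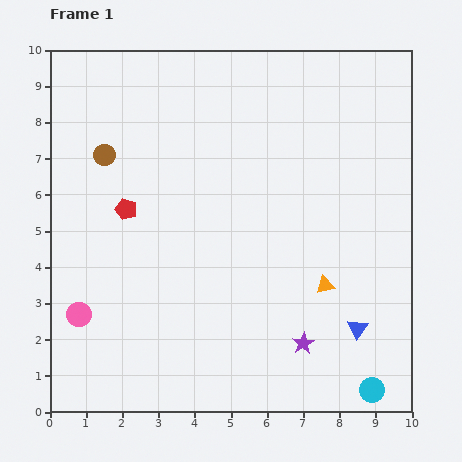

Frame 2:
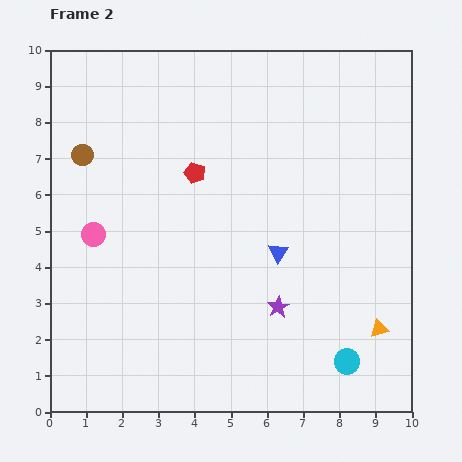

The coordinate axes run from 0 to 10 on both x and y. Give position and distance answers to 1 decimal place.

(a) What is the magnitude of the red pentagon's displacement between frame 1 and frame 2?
2.1

The red pentagon moved from (2.1, 5.6) to (4.0, 6.6), a distance of √(1.9² + 1.0²) ≈ 2.1.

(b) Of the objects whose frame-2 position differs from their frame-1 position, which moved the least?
the brown circle

(moved 0.6)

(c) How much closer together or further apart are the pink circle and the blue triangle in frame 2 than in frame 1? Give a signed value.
-2.6

Distance in frame 1: 7.7. Distance in frame 2: 5.1.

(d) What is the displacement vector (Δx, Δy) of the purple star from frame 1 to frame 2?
(-0.7, 1.0)

The purple star was at (7.0, 1.9) in frame 1 and (6.3, 2.9) in frame 2.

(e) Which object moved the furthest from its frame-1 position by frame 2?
the blue triangle

(moved 3.0; next 2.2)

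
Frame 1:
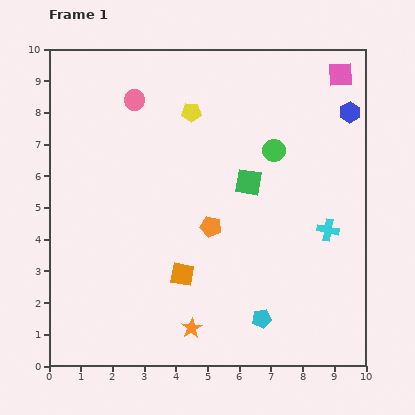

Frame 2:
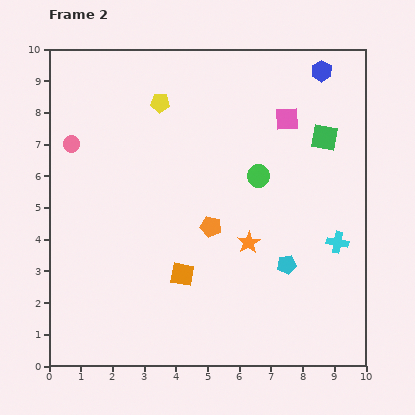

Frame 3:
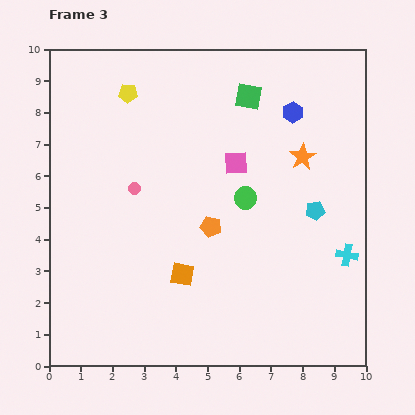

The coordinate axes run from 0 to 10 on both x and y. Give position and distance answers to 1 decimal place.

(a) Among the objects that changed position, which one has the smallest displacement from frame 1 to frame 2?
the cyan cross

(moved 0.5)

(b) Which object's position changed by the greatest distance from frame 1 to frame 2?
the orange star

(moved 3.2; next 2.8)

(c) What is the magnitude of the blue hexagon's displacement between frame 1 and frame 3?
1.8

The blue hexagon moved from (9.5, 8.0) to (7.7, 8.0), a distance of √(1.8² + 0.0²) ≈ 1.8.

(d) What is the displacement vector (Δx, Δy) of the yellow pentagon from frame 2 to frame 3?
(-1.0, 0.3)

The yellow pentagon was at (3.5, 8.3) in frame 2 and (2.5, 8.6) in frame 3.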